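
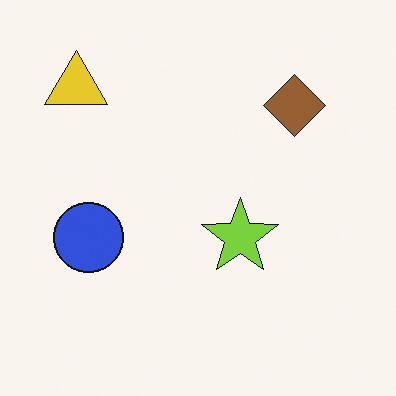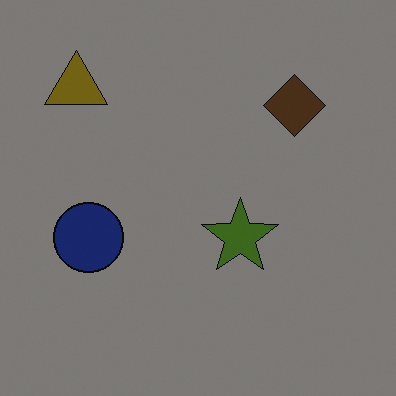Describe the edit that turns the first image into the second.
It was darkened a lot.

Every pixel — background and shapes alike — is uniformly darkened.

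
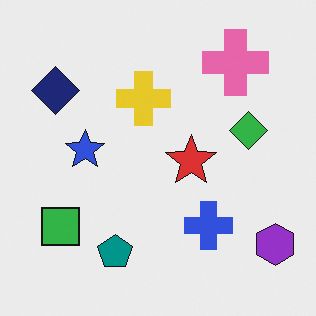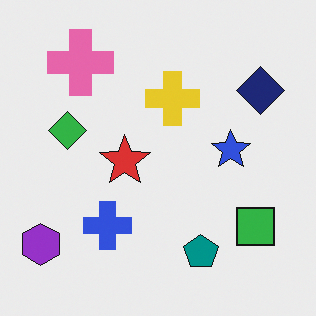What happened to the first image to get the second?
The second image is the first flipped horizontally (left ↔ right).

The purple hexagon is in the bottom-right of the first image and the bottom-left of the second — shapes on opposite sides of the vertical midline have swapped in a mirror flip.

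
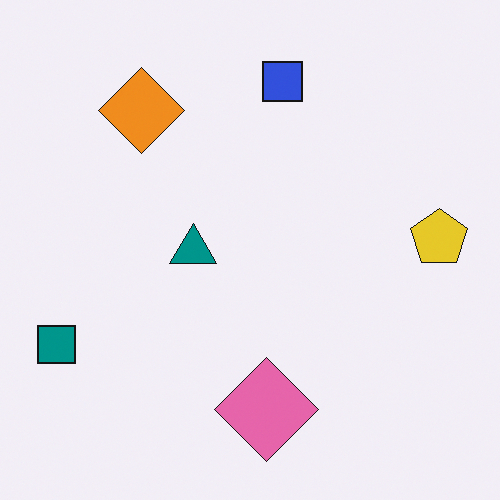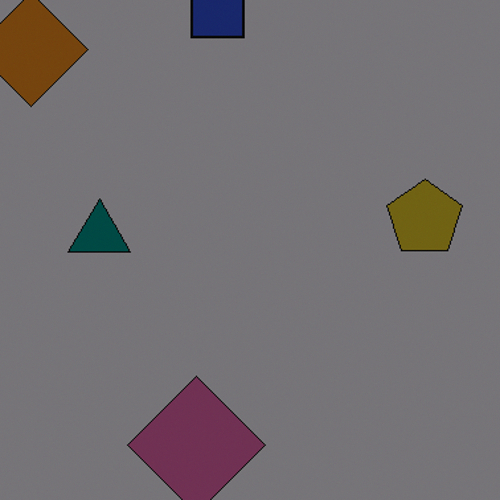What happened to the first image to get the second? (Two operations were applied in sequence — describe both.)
It was cropped to a modestly smaller region and rescaled, then noticeably darkened.

The visible shapes are larger and the field of view is narrower; shapes near the original edges may be partly or wholly outside the frame — a crop-and-rescale. Every pixel — background and shapes alike — is uniformly darkened.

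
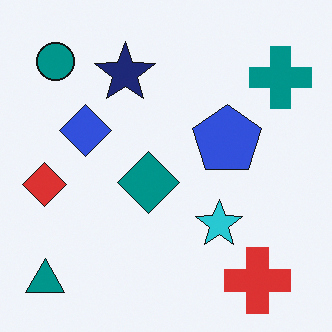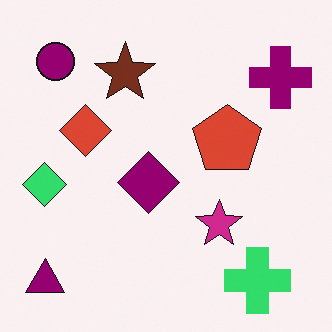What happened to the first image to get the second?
This is the original image hue-shifted noticeably.

Every shape's color has rotated by the same amount around the hue wheel — a uniform hue shift.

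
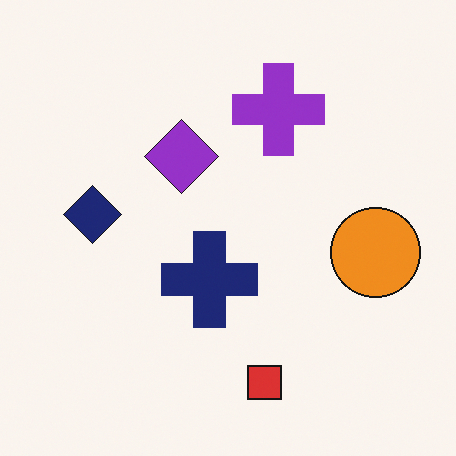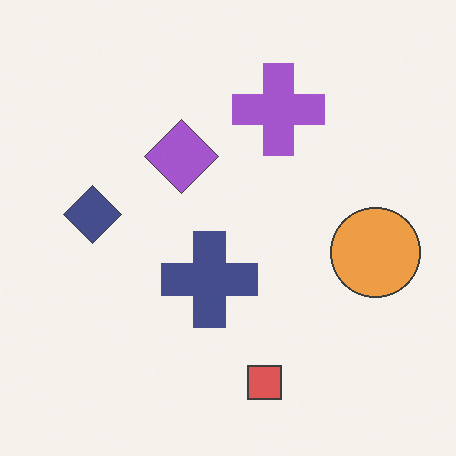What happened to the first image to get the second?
The image was given slightly reduced contrast.

Tones are pushed toward mid-grey across the whole image — a global contrast change.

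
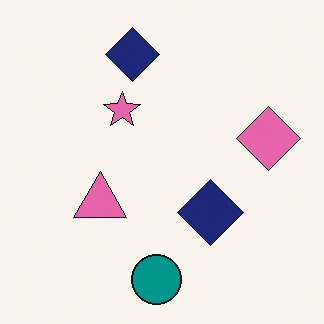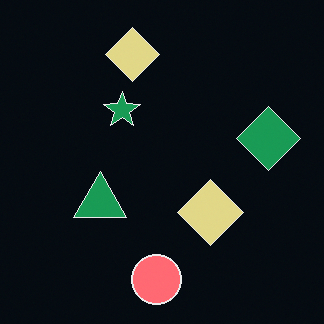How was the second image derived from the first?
Color-inverted (negative).

The light background has become dark and every shape's color is its complement — a photographic negative.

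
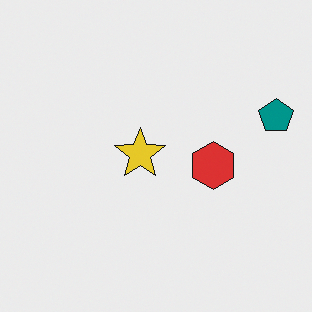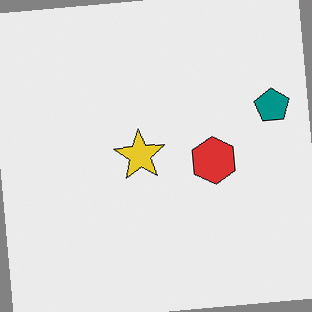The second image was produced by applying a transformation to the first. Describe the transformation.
The transformation is: rotated counter-clockwise by a slight angle.

Every shape is tilted by the same angle and the image corners show triangular fill wedges — a whole-image rotation by a non-right angle.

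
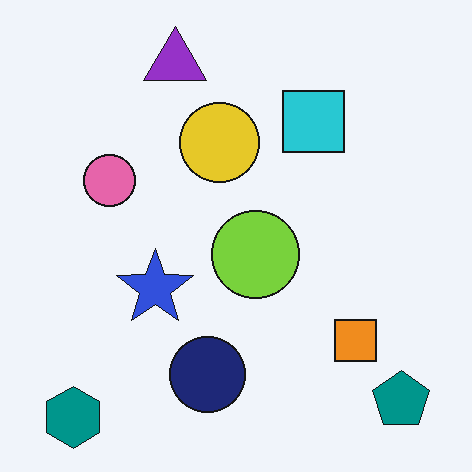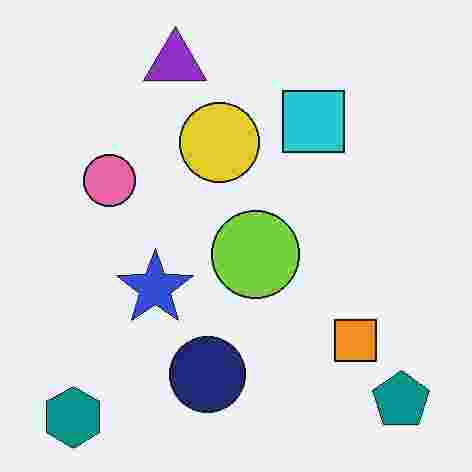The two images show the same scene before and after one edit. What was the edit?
Degraded with heavy JPEG compression.

Blocky 8×8 compression artifacts appear around shape edges and the flat background shows ringing — characteristic JPEG degradation.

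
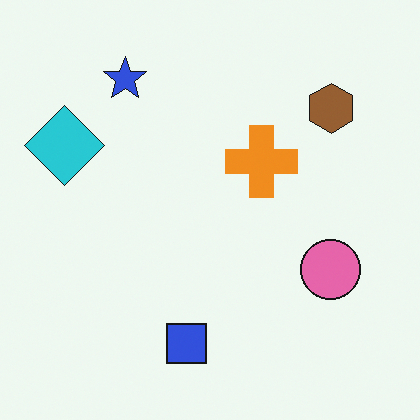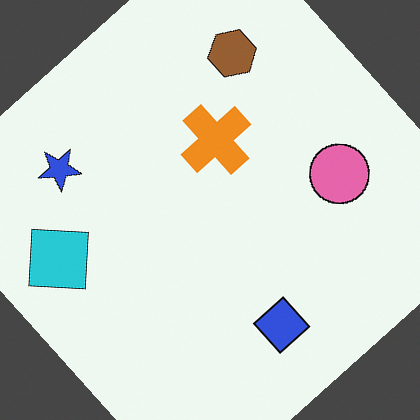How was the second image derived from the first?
This is the original image rotated counter-clockwise by a large amount — several tens of degrees.

Every shape is tilted by the same angle and the image corners show triangular fill wedges — a whole-image rotation by a non-right angle.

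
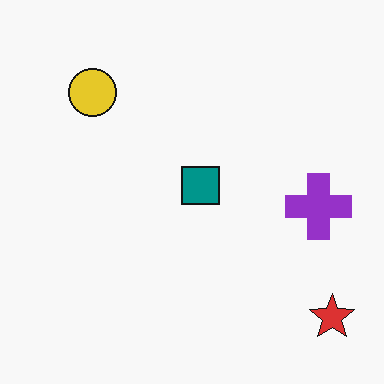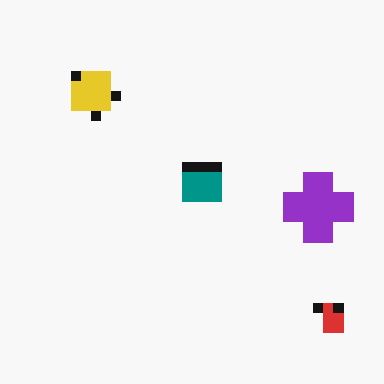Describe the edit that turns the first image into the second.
The image was coarsely pixelated.

Shapes are reduced to large square blocks; fine edges and outlines are lost — a downscale-then-upscale (mosaic) effect.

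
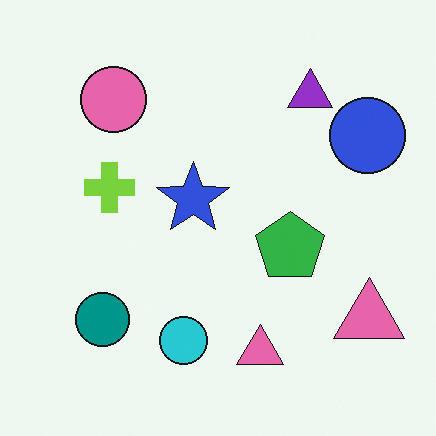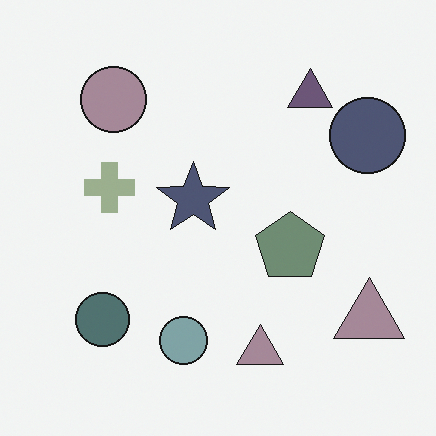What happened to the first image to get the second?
The transformation is: heavily desaturated.

All colors are more muted and greyish — a global saturation change.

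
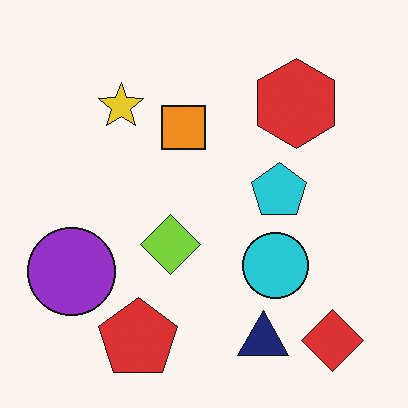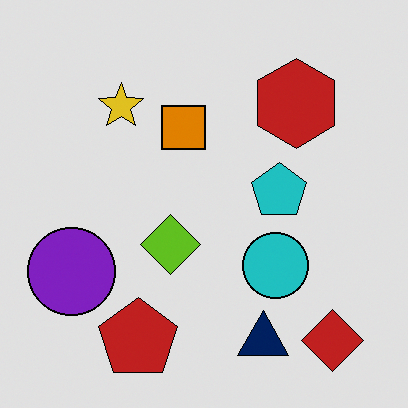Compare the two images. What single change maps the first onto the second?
The transformation is: posterized to a reduced palette.

Each flat color has snapped to a coarser quantized level — most visibly, the near-white background has dropped to a flat grey.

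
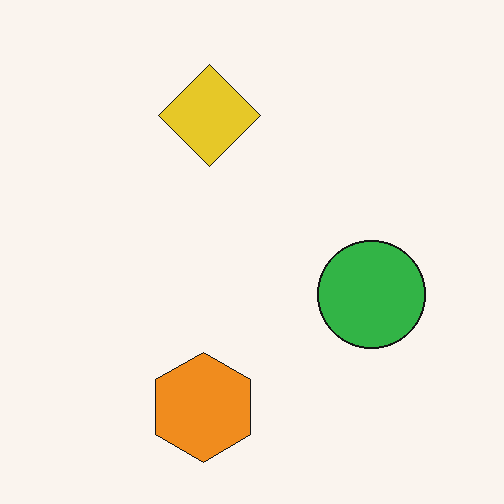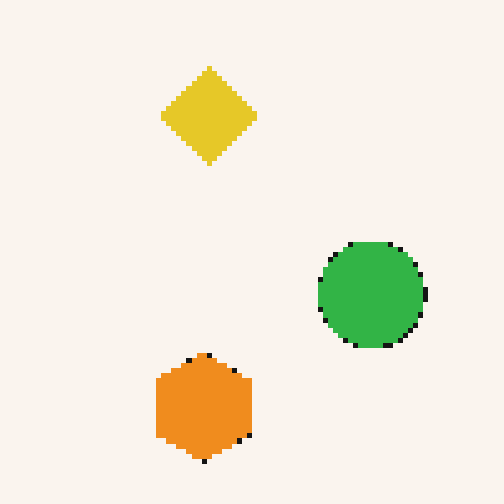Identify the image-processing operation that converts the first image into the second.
This is the original image mildly pixelated.

Shapes are reduced to large square blocks; fine edges and outlines are lost — a downscale-then-upscale (mosaic) effect.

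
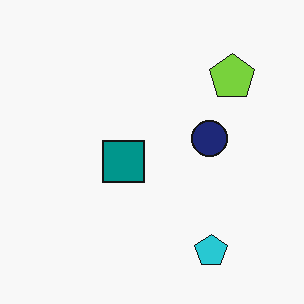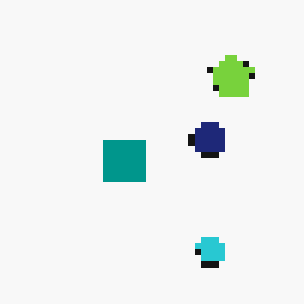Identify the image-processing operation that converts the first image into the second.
The image was pixelated into visible square blocks.

Shapes are reduced to large square blocks; fine edges and outlines are lost — a downscale-then-upscale (mosaic) effect.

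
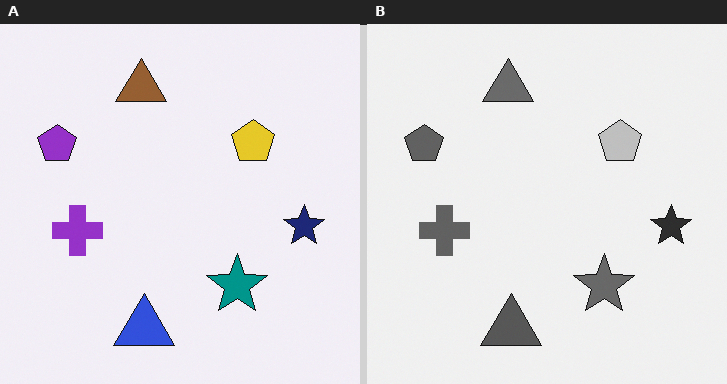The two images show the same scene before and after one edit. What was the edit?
The image was converted to grayscale.

All color is removed — every shape is now a shade of grey.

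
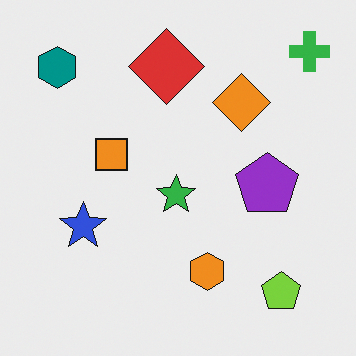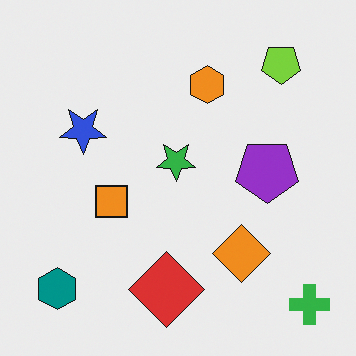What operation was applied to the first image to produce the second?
The transformation is: flipped vertically (top ↔ bottom).

The green cross is in the top-right of the first image and the bottom-right of the second — shapes on opposite sides of the horizontal midline have swapped in a mirror flip.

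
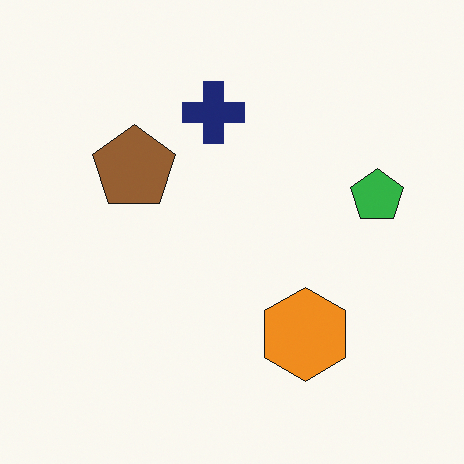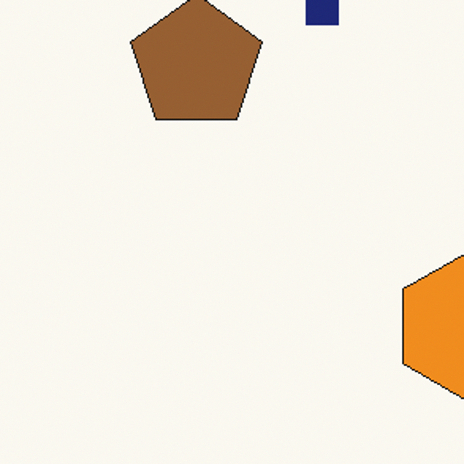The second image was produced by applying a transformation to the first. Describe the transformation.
The second image is the first cropped to a modestly smaller region and rescaled.

The visible shapes are larger and the field of view is narrower; shapes near the original edges may be partly or wholly outside the frame — a crop-and-rescale.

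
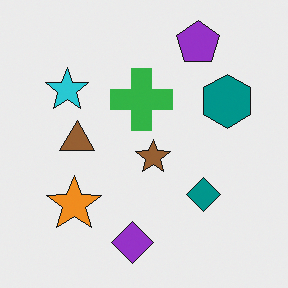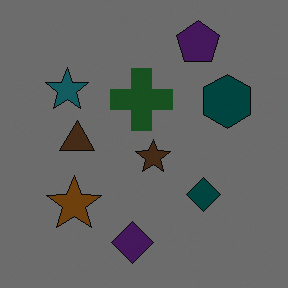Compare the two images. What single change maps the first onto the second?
This is the original image darkened a lot.

Every pixel — background and shapes alike — is uniformly darkened.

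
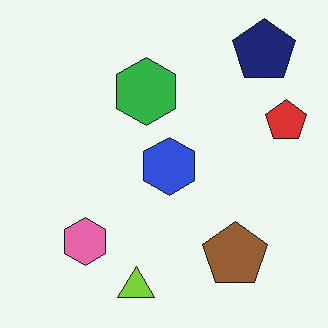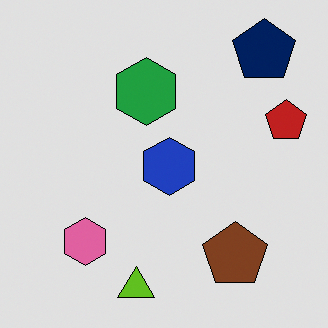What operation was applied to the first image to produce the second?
This is the original image posterized to a reduced palette.

Each flat color has snapped to a coarser quantized level — most visibly, the near-white background has dropped to a flat grey.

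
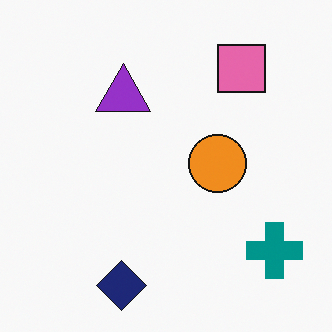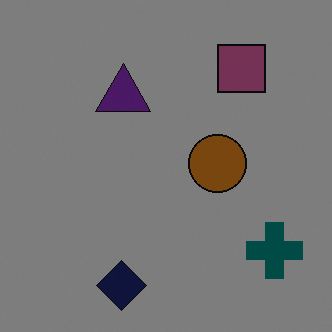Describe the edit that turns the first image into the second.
The image was substantially darkened.

Every pixel — background and shapes alike — is uniformly darkened.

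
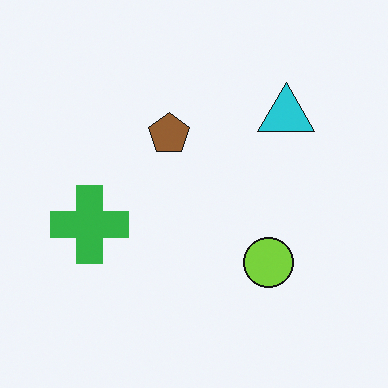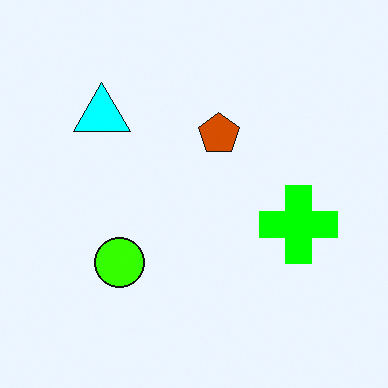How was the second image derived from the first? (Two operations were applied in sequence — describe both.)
It was flipped horizontally (left ↔ right), then made much more vivid (saturation change).

The green cross is in the left of the first image and the right of the second — shapes on opposite sides of the vertical midline have swapped in a mirror flip. All colors are more vivid — a global saturation change.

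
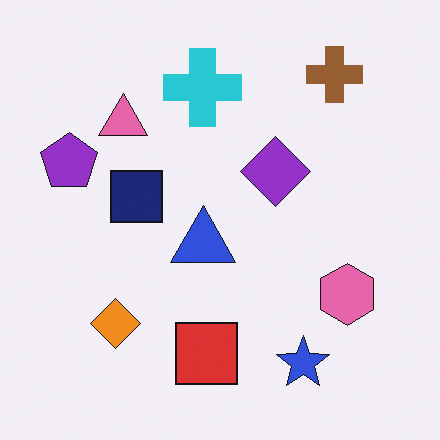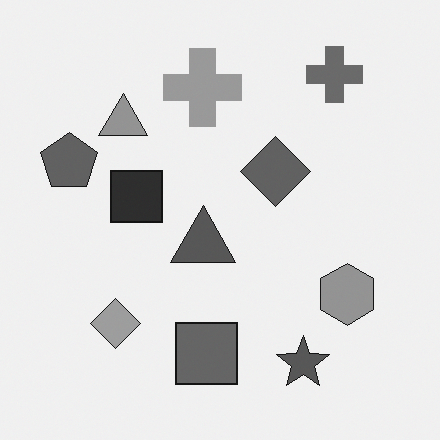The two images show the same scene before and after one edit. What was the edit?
The second image is the first converted to grayscale.

All color is removed — every shape is now a shade of grey.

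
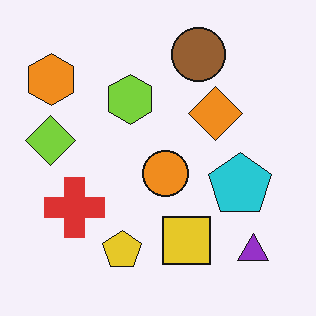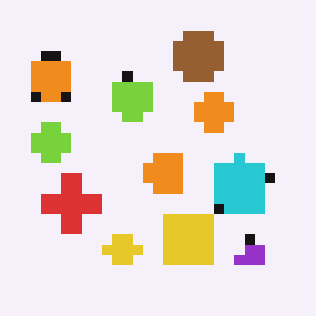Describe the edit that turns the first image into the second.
The transformation is: coarsely pixelated.

Shapes are reduced to large square blocks; fine edges and outlines are lost — a downscale-then-upscale (mosaic) effect.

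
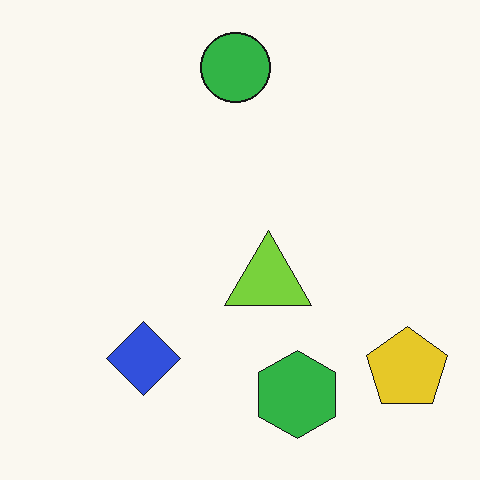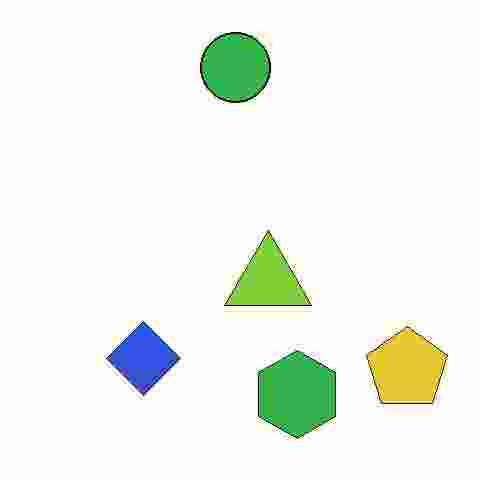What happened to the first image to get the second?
The transformation is: heavily JPEG-compressed with obvious blocking artifacts.

Blocky 8×8 compression artifacts appear around shape edges and the flat background shows ringing — characteristic JPEG degradation.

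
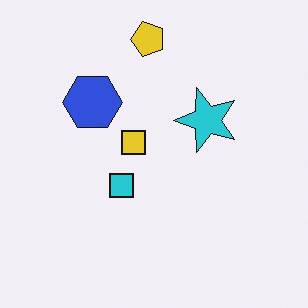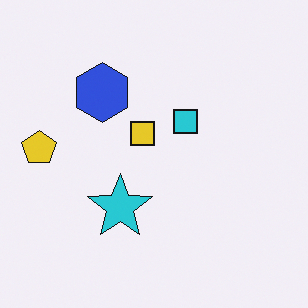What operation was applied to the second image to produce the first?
The first image is the second transposed (reflected across the top-left ↔ bottom-right diagonal).

Shapes have swapped their row and column positions — what was in the top-right is now in the bottom-left — a diagonal reflection.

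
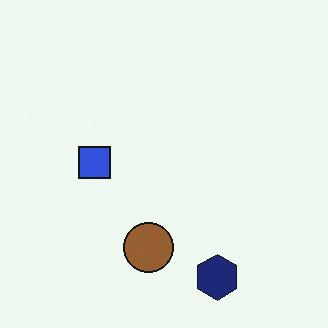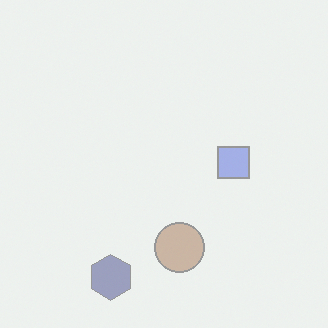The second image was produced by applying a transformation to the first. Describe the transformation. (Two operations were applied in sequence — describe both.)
The second image is the first flipped horizontally (left ↔ right), then given much lower contrast.

The blue square is in the left of the first image and the right of the second — shapes on opposite sides of the vertical midline have swapped in a mirror flip. Tones are pushed toward mid-grey across the whole image — a global contrast change.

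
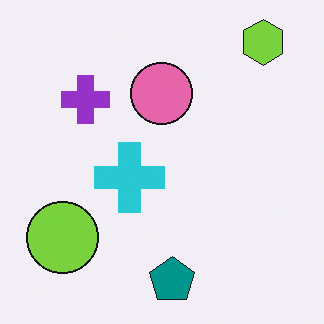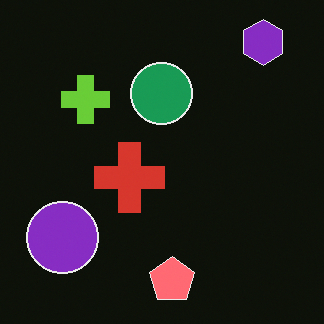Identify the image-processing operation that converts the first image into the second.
The image was color-inverted (negative).

The light background has become dark and every shape's color is its complement — a photographic negative.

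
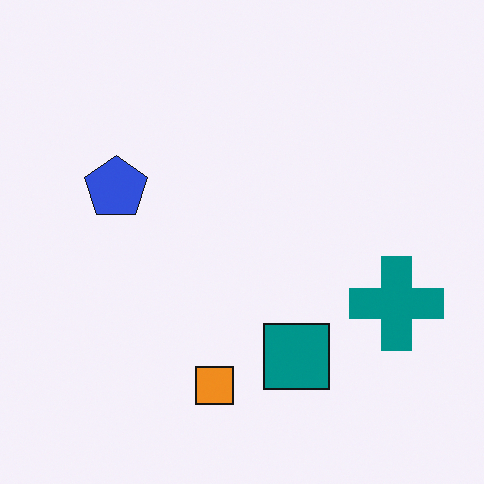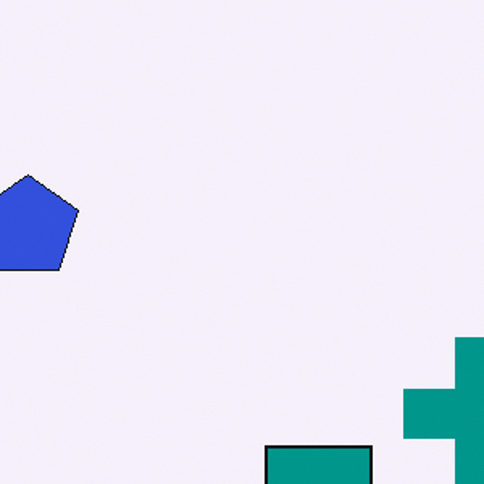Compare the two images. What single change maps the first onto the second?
The image was cropped slightly and scaled back up.

The visible shapes are larger and the field of view is narrower; shapes near the original edges may be partly or wholly outside the frame — a crop-and-rescale.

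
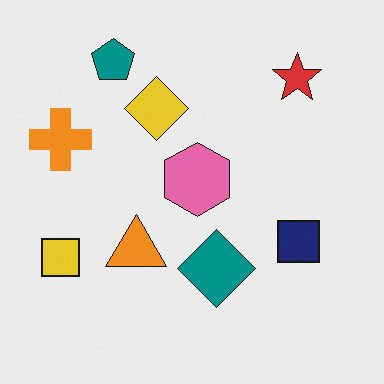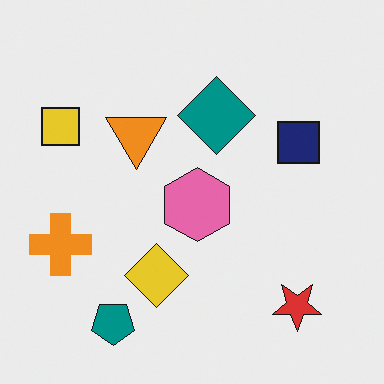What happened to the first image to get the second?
This is the original image flipped vertically (top ↔ bottom).

The teal pentagon is in the top-left of the first image and the bottom-left of the second — shapes on opposite sides of the horizontal midline have swapped in a mirror flip.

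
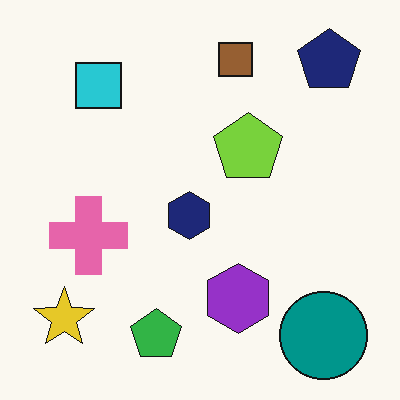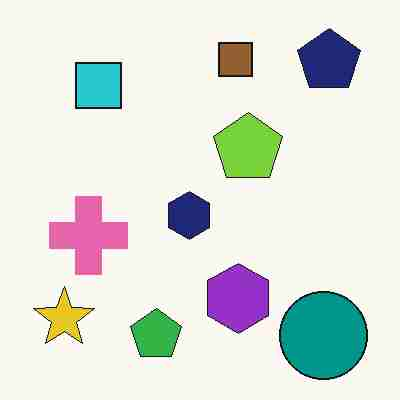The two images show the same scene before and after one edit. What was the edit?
The second image is the first heavily JPEG-compressed with obvious blocking artifacts.

Blocky 8×8 compression artifacts appear around shape edges and the flat background shows ringing — characteristic JPEG degradation.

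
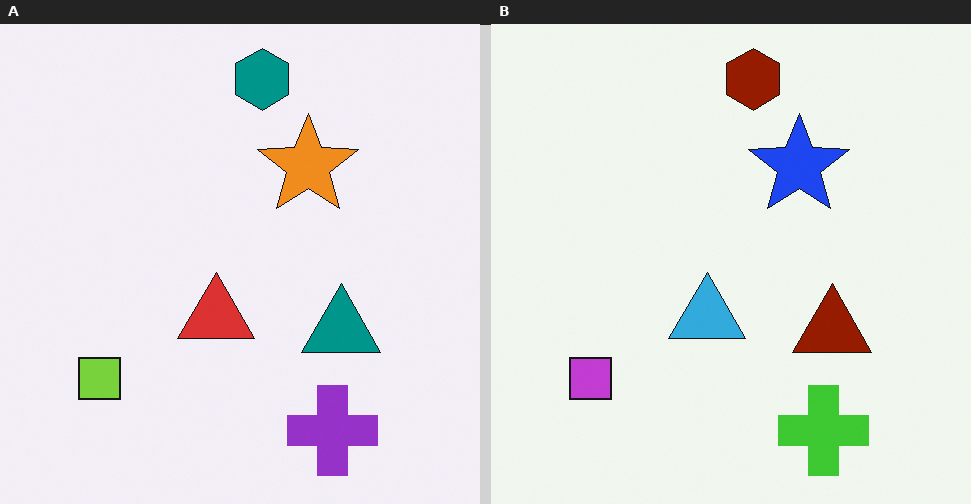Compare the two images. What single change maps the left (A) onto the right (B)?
The transformation is: hue-shifted by a large amount.

Every shape's color has rotated by the same amount around the hue wheel — a uniform hue shift.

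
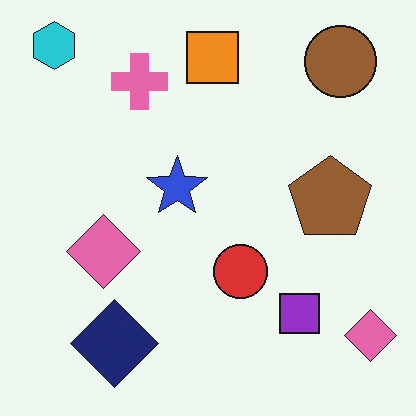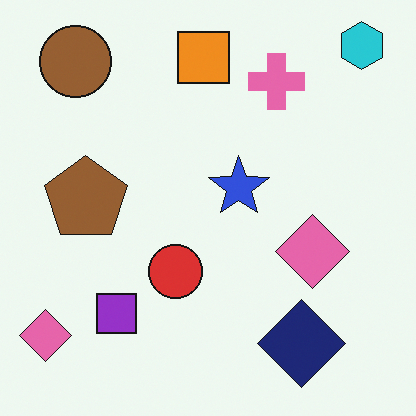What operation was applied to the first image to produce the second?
It was flipped horizontally (left ↔ right).

The cyan hexagon is in the top-left of the first image and the top-right of the second — shapes on opposite sides of the vertical midline have swapped in a mirror flip.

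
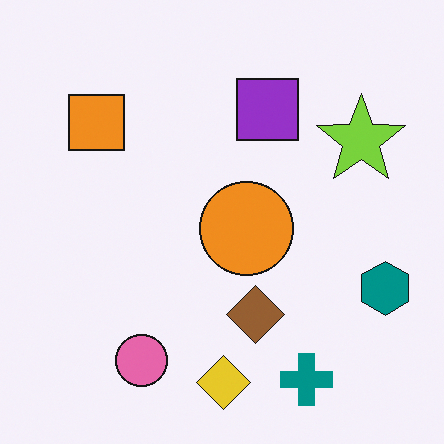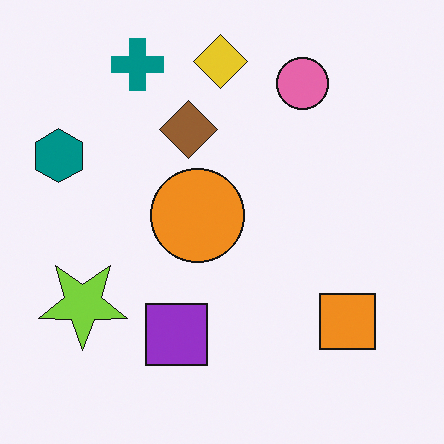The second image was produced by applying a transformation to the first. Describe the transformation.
This is the original image rotated 180°.

The teal cross sits in the bottom-right of the first image and the top-left of the second — consistent with a whole-image 180° rotation.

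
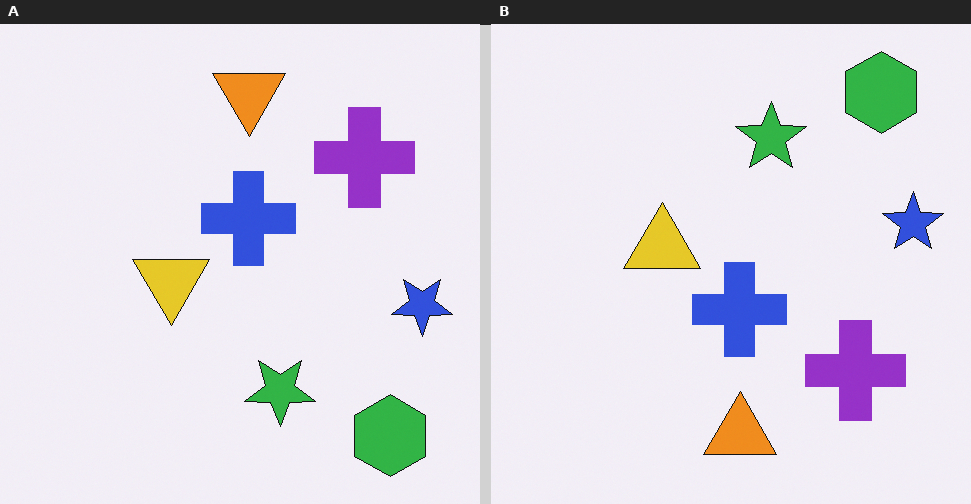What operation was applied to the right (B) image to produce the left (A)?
The transformation is: flipped vertically (top ↔ bottom).

The green hexagon is in the top-right of the right (B) image and the bottom-right of the left (A) — shapes on opposite sides of the horizontal midline have swapped in a mirror flip.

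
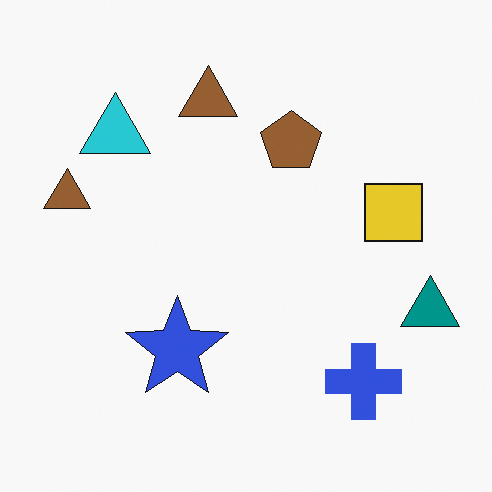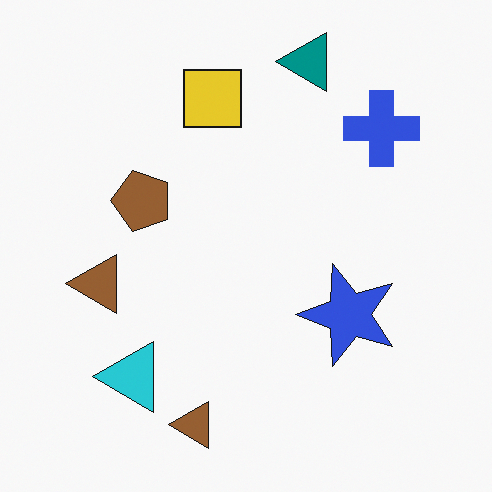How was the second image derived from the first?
It was rotated 90° counter-clockwise.

The teal triangle sits in the right of the first image and the top of the second — consistent with a whole-image 90° counter-clockwise rotation.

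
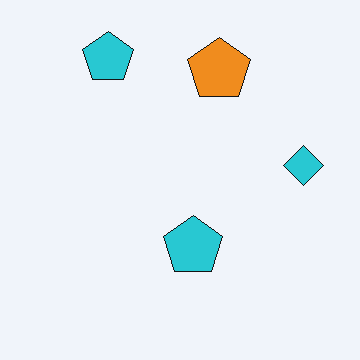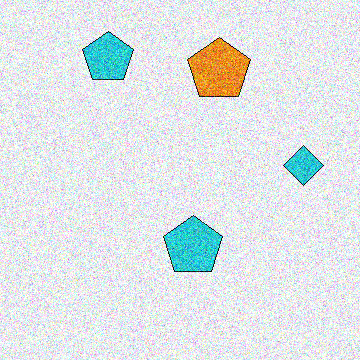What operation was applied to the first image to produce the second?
The second image is the first degraded with strong gaussian noise.

Random speckle covers the whole image, including the flat background.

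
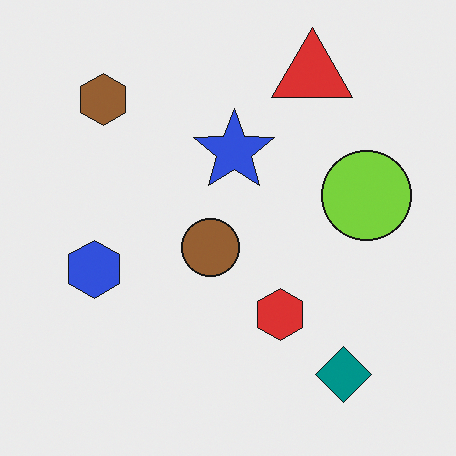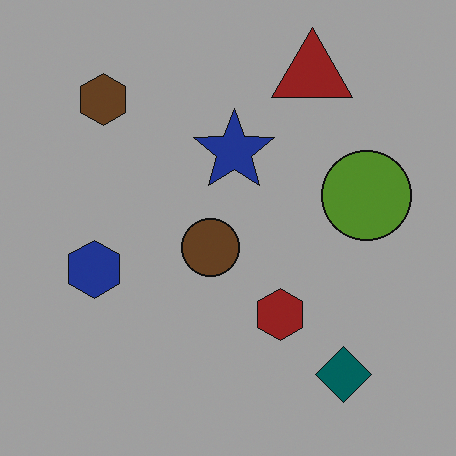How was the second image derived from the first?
The transformation is: substantially darkened.

Every pixel — background and shapes alike — is uniformly darkened.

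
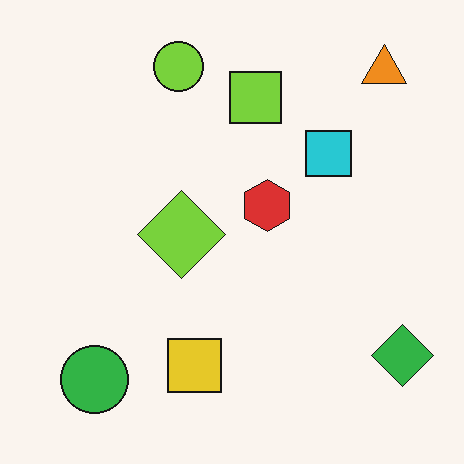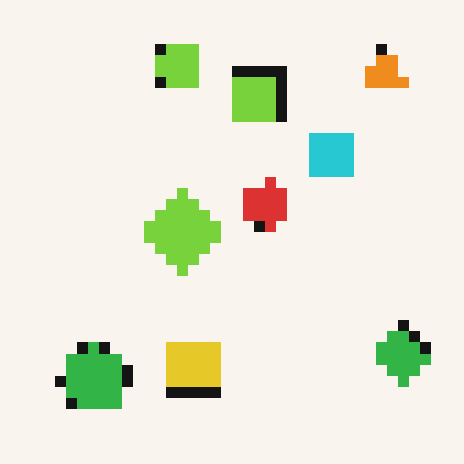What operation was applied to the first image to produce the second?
The image was coarsely pixelated.

Shapes are reduced to large square blocks; fine edges and outlines are lost — a downscale-then-upscale (mosaic) effect.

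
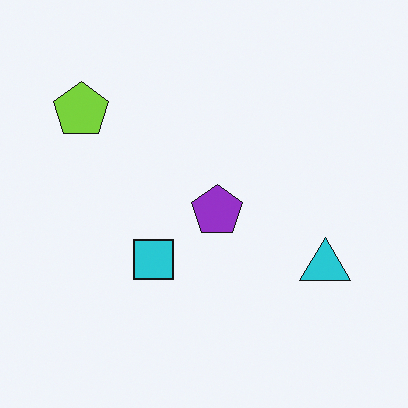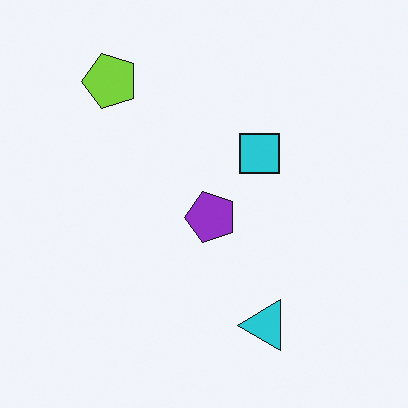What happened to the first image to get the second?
The second image is the first transposed (reflected across the top-left ↔ bottom-right diagonal).

Shapes have swapped their row and column positions — what was in the top-right is now in the bottom-left — a diagonal reflection.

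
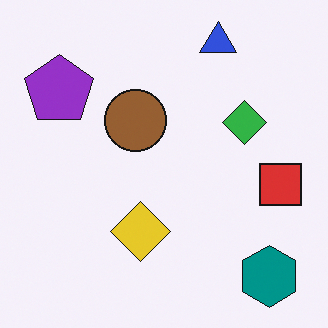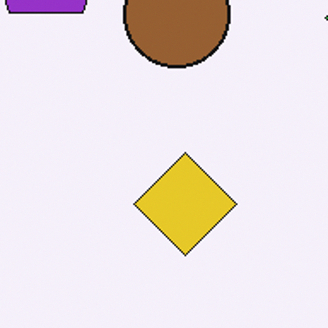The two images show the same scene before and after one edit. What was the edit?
Cropped tightly and scaled back up.

The visible shapes are larger and the field of view is narrower; shapes near the original edges may be partly or wholly outside the frame — a crop-and-rescale.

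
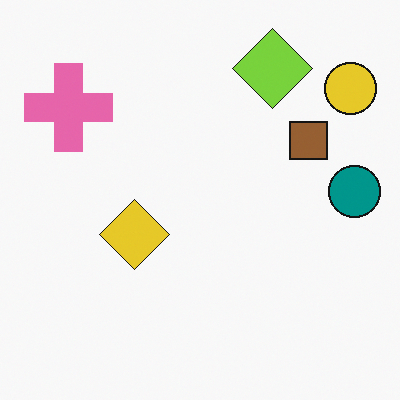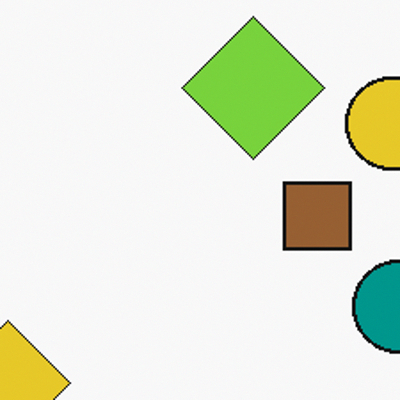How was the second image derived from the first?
The transformation is: cropped tightly and scaled back up.

The visible shapes are larger and the field of view is narrower; shapes near the original edges may be partly or wholly outside the frame — a crop-and-rescale.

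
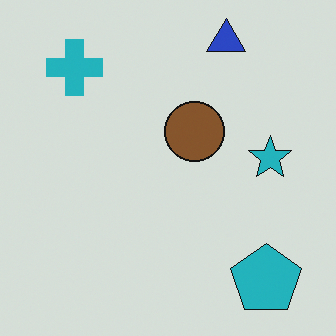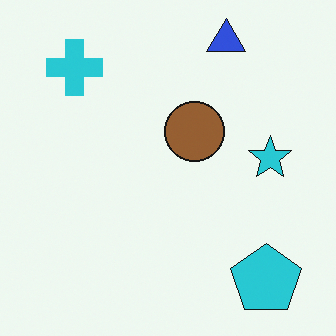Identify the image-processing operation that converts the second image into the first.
It was darkened a little.

Every pixel — background and shapes alike — is uniformly darkened.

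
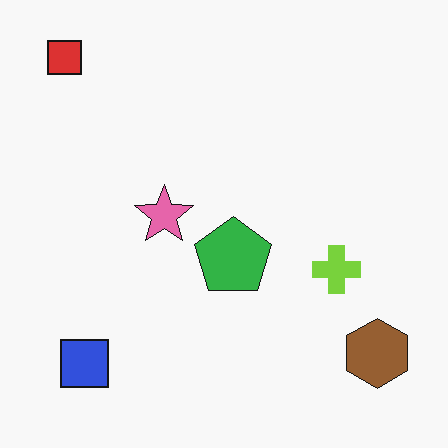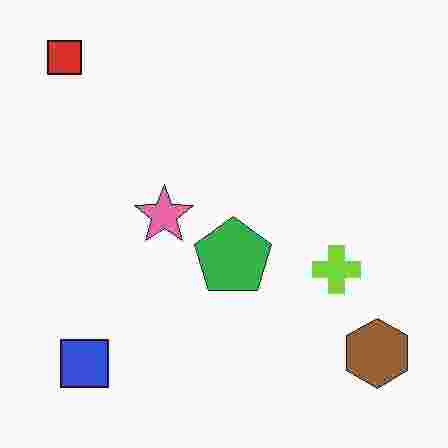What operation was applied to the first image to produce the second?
It was heavily JPEG-compressed with obvious blocking artifacts.

Blocky 8×8 compression artifacts appear around shape edges and the flat background shows ringing — characteristic JPEG degradation.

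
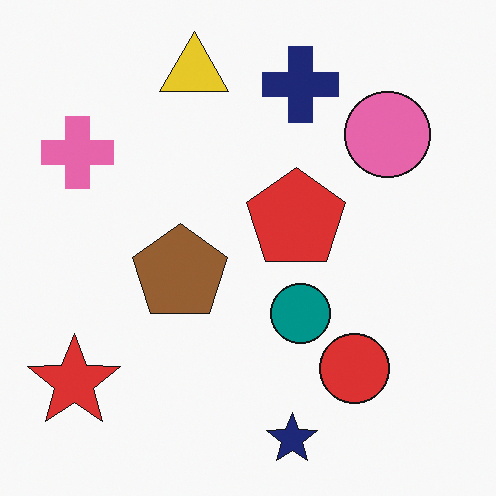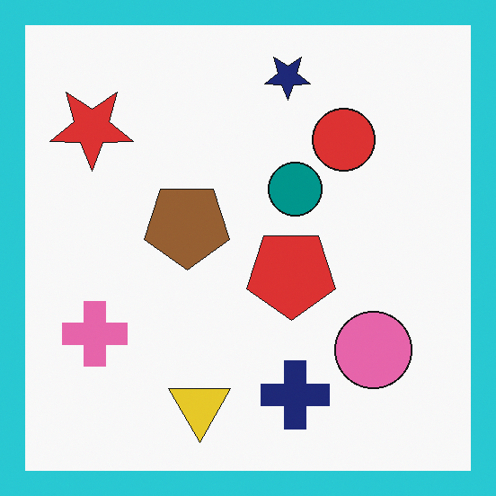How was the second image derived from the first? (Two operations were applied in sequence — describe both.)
The transformation is: flipped vertically (top ↔ bottom), then framed with a cyan border.

The navy star is in the bottom of the first image and the top of the second — shapes on opposite sides of the horizontal midline have swapped in a mirror flip. A solid cyan frame runs around the edge of the second image, with the content slightly shrunk inside it.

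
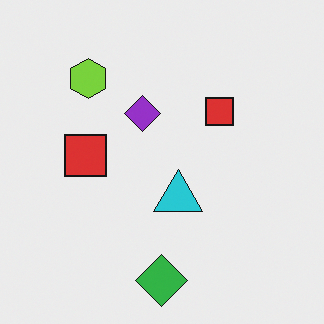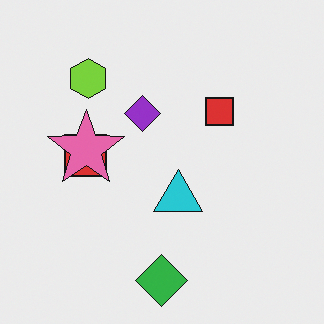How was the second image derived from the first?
The transformation is: overlaid with an additional pink star.

A pink star appears in the second image that is absent from the first.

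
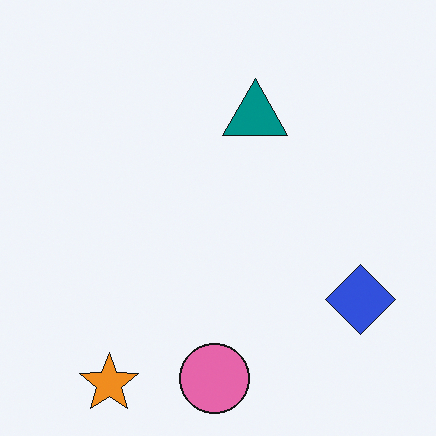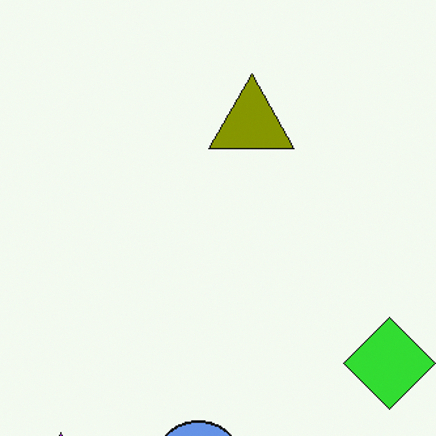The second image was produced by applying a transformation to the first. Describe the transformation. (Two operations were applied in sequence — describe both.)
This is the original image hue-shifted by a large amount, then cropped slightly and scaled back up.

Every shape's color has rotated by the same amount around the hue wheel — a uniform hue shift. The visible shapes are larger and the field of view is narrower; shapes near the original edges may be partly or wholly outside the frame — a crop-and-rescale.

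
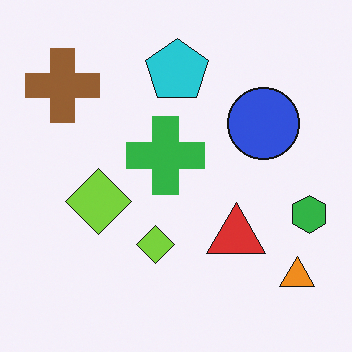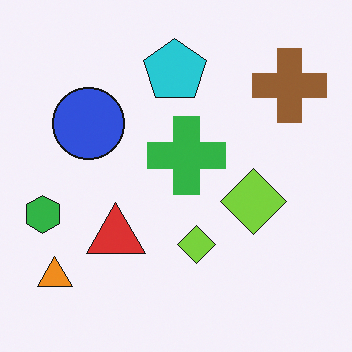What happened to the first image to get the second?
This is the original image flipped horizontally (left ↔ right).

The green hexagon is in the right of the first image and the left of the second — shapes on opposite sides of the vertical midline have swapped in a mirror flip.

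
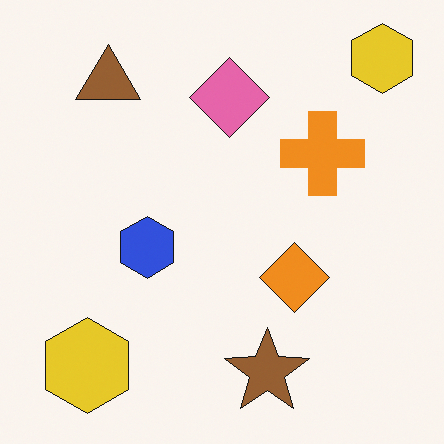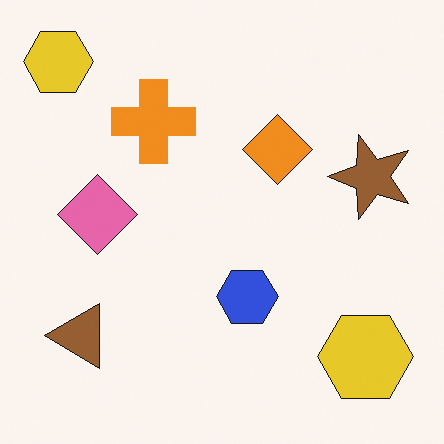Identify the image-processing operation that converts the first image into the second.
Rotated 90° counter-clockwise.

The brown triangle sits in the top-left of the first image and the bottom-left of the second — consistent with a whole-image 90° counter-clockwise rotation.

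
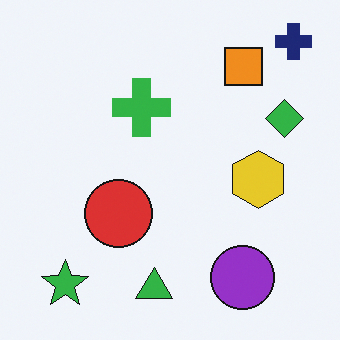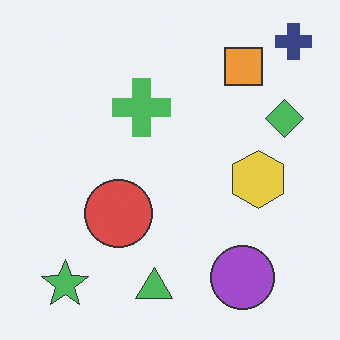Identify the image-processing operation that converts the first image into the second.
The second image is the first given slightly reduced contrast.

Tones are pushed toward mid-grey across the whole image — a global contrast change.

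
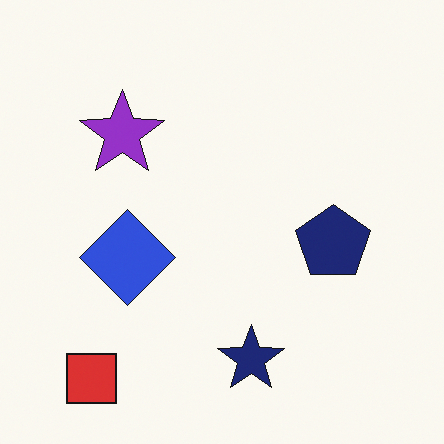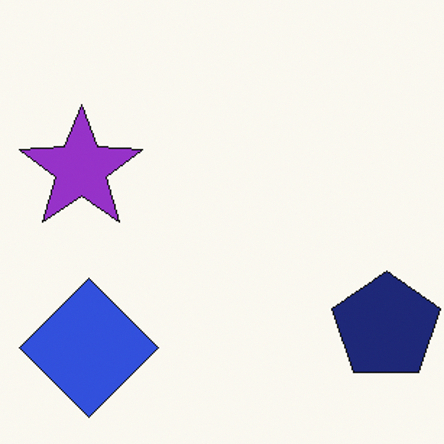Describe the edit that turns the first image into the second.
Cropped to a modestly smaller region and rescaled.

The visible shapes are larger and the field of view is narrower; shapes near the original edges may be partly or wholly outside the frame — a crop-and-rescale.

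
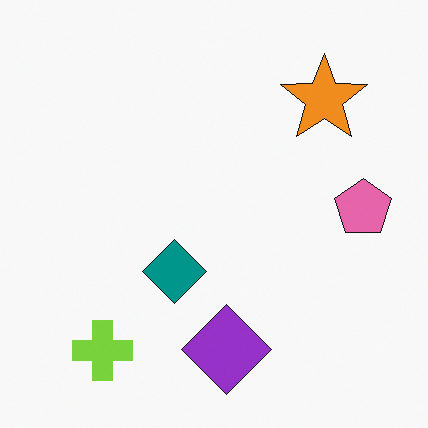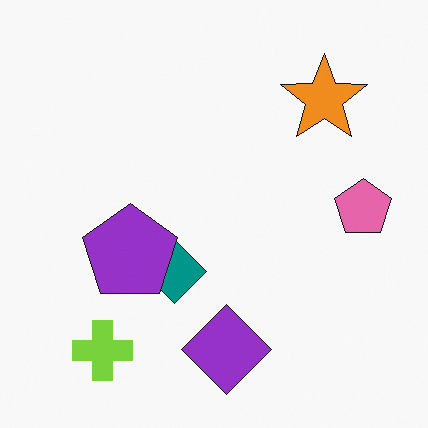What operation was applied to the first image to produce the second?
The transformation is: overlaid with an additional purple pentagon.

A purple pentagon appears in the second image that is absent from the first.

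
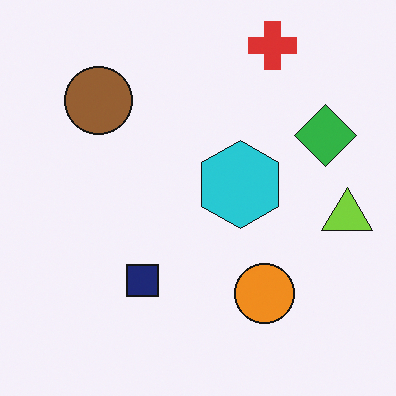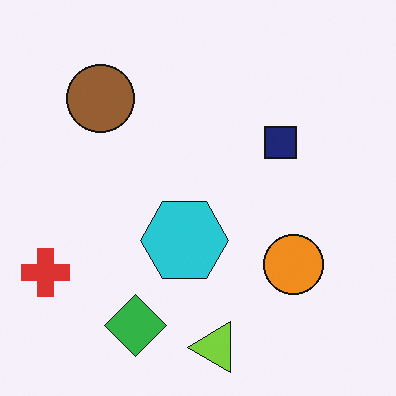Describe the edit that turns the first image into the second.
It was transposed (reflected across the top-left ↔ bottom-right diagonal).

Shapes have swapped their row and column positions — what was in the top-right is now in the bottom-left — a diagonal reflection.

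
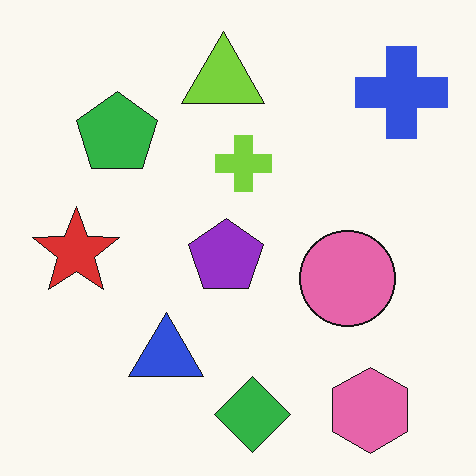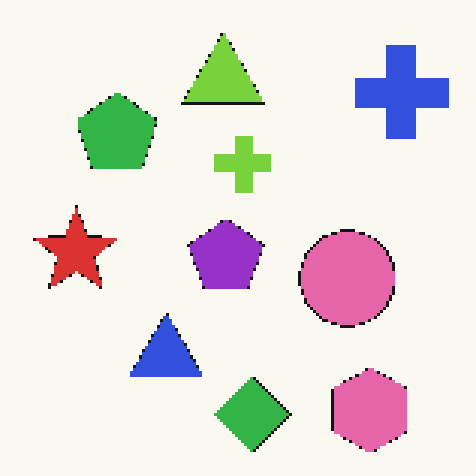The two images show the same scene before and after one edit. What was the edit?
The transformation is: mildly pixelated.

Shapes are reduced to large square blocks; fine edges and outlines are lost — a downscale-then-upscale (mosaic) effect.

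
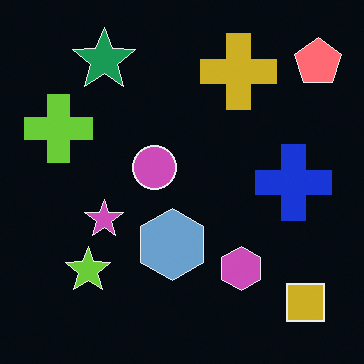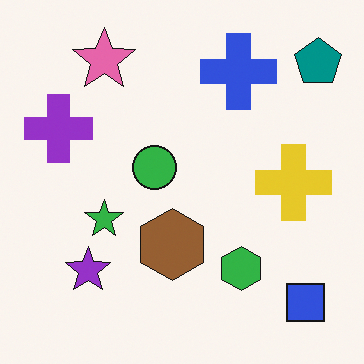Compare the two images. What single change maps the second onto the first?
The first image is the second color-inverted (negative).

The light background has become dark and every shape's color is its complement — a photographic negative.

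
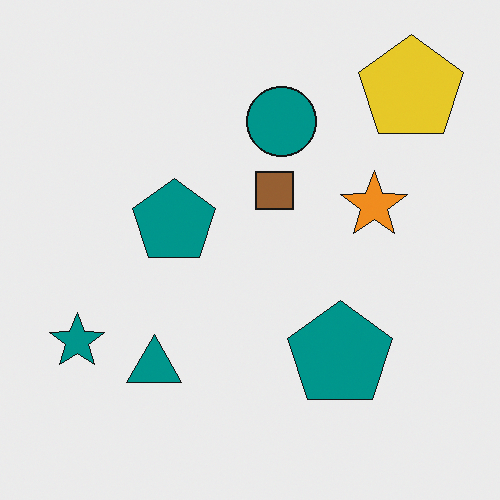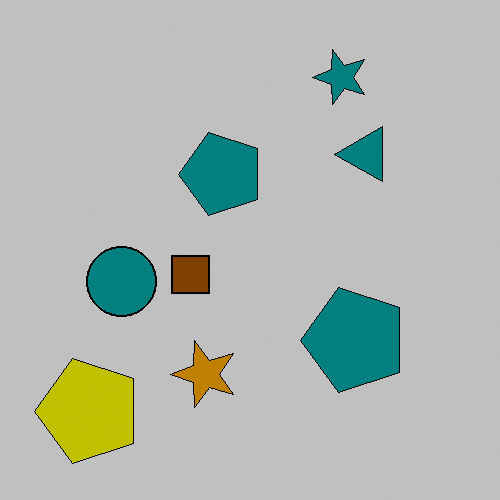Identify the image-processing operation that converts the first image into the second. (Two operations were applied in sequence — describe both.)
The image was transposed (reflected across the top-left ↔ bottom-right diagonal), then aggressively posterized.

Shapes have swapped their row and column positions — what was in the top-right is now in the bottom-left — a diagonal reflection. Each flat color has snapped to a coarser quantized level — most visibly, the near-white background has dropped to a flat grey.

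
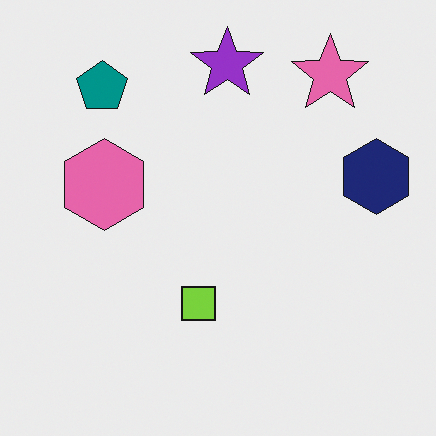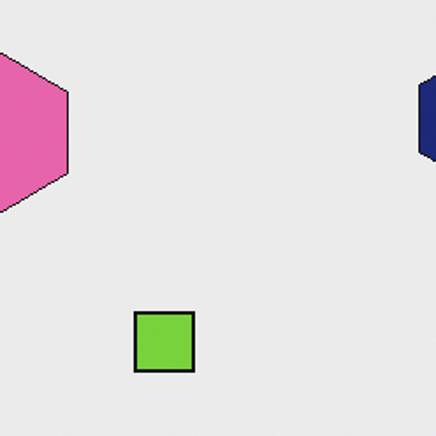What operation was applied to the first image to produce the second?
Cropped to a noticeably smaller region and rescaled.

The visible shapes are larger and the field of view is narrower; shapes near the original edges may be partly or wholly outside the frame — a crop-and-rescale.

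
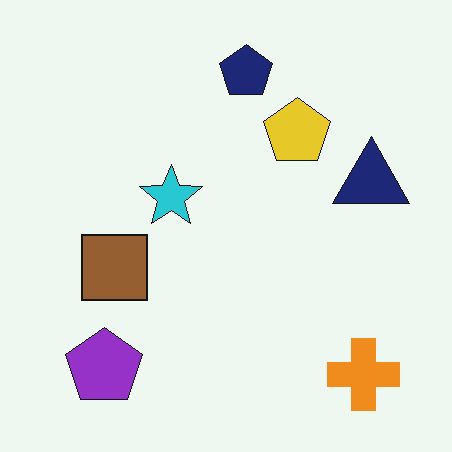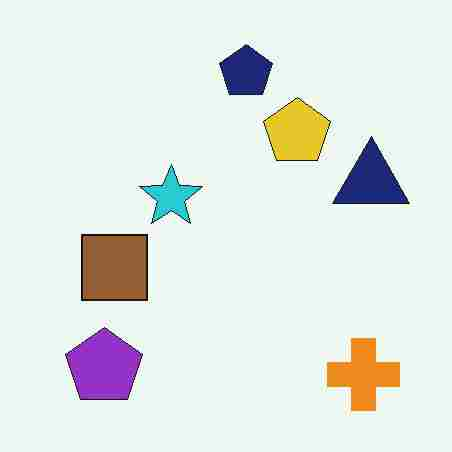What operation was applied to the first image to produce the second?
This is the original image heavily JPEG-compressed with obvious blocking artifacts.

Blocky 8×8 compression artifacts appear around shape edges and the flat background shows ringing — characteristic JPEG degradation.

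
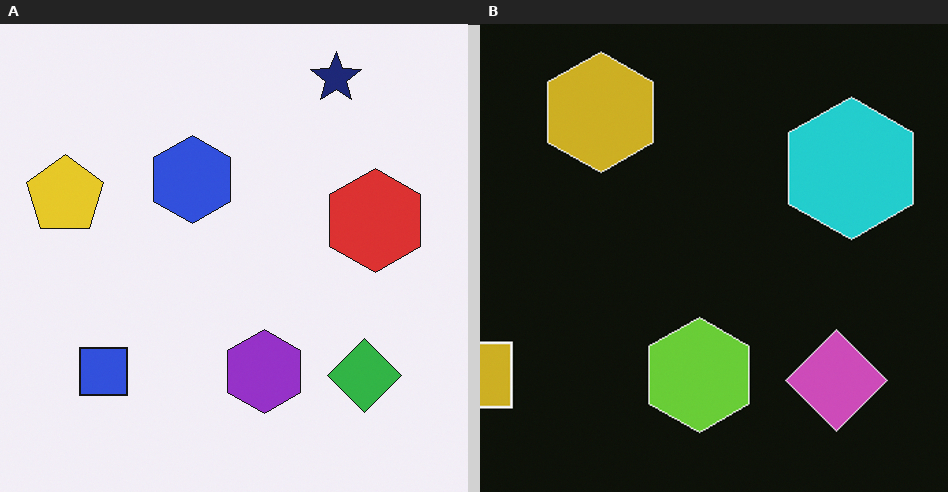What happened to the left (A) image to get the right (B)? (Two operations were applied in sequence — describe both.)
Color-inverted (negative), then cropped to a modestly smaller region and rescaled.

The light background has become dark and every shape's color is its complement — a photographic negative. The visible shapes are larger and the field of view is narrower; shapes near the original edges may be partly or wholly outside the frame — a crop-and-rescale.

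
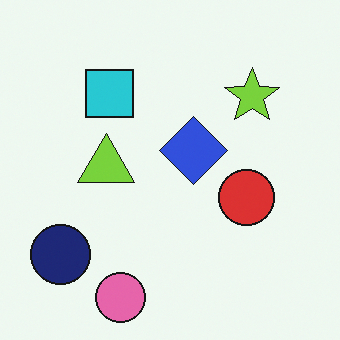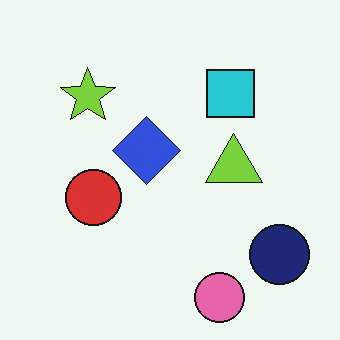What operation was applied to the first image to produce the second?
It was flipped horizontally (left ↔ right).

The navy circle is in the bottom-left of the first image and the bottom-right of the second — shapes on opposite sides of the vertical midline have swapped in a mirror flip.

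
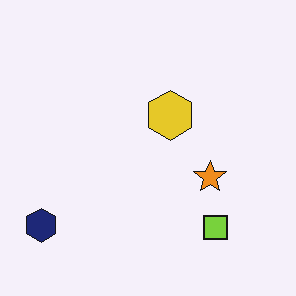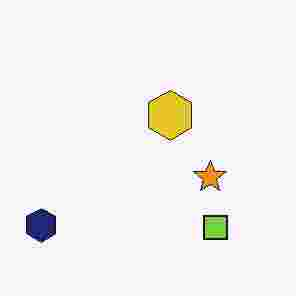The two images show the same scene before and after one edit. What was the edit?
This is the original image heavily JPEG-compressed with obvious blocking artifacts.

Blocky 8×8 compression artifacts appear around shape edges and the flat background shows ringing — characteristic JPEG degradation.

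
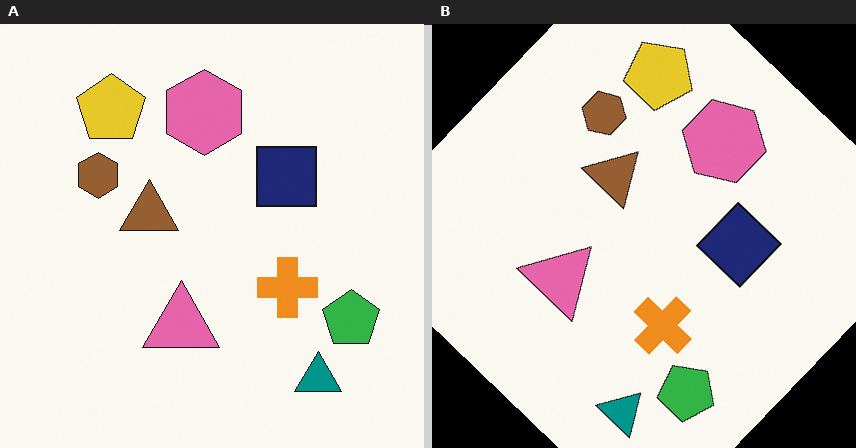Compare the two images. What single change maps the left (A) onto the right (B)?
It was rotated clockwise by a large amount — several tens of degrees.

Every shape is tilted by the same angle and the image corners show triangular fill wedges — a whole-image rotation by a non-right angle.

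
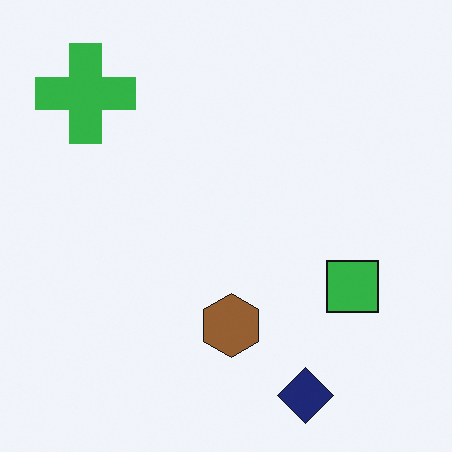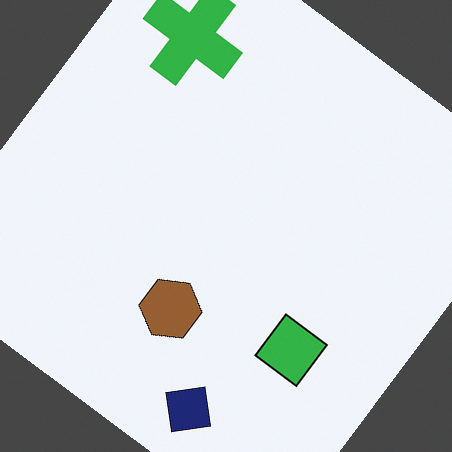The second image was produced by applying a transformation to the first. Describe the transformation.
The transformation is: rotated clockwise by a large amount — several tens of degrees.

Every shape is tilted by the same angle and the image corners show triangular fill wedges — a whole-image rotation by a non-right angle.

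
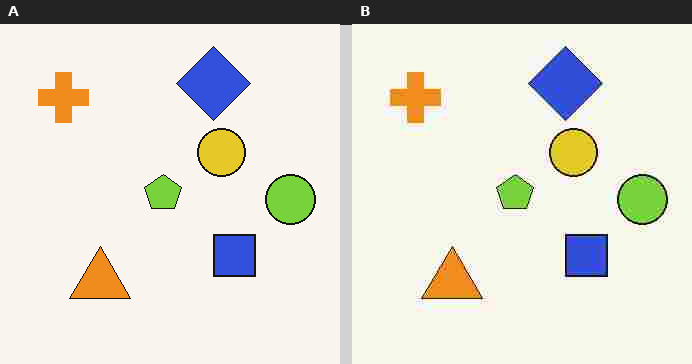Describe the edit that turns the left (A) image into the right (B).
Heavily JPEG-compressed with obvious blocking artifacts.

Blocky 8×8 compression artifacts appear around shape edges and the flat background shows ringing — characteristic JPEG degradation.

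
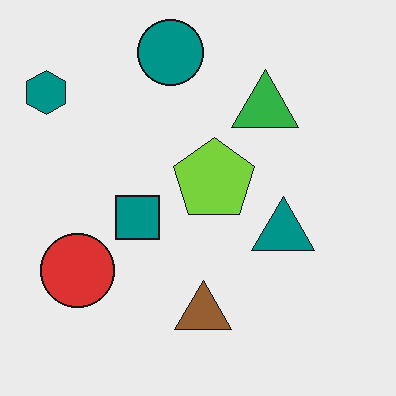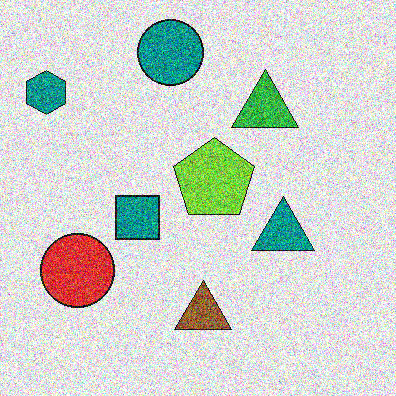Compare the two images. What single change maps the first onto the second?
Degraded with a thick layer of grain.

Random speckle covers the whole image, including the flat background.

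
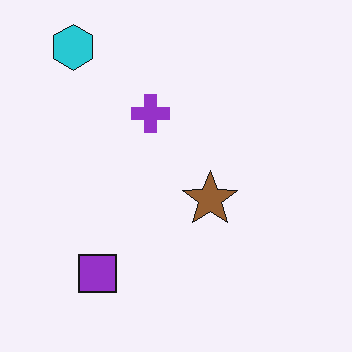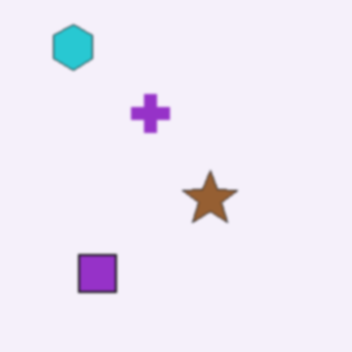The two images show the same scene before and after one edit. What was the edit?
The image was slightly softened.

Shape edges and outlines are uniformly softened across the whole image.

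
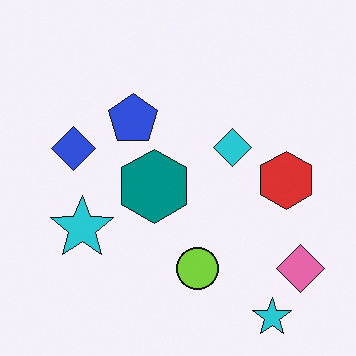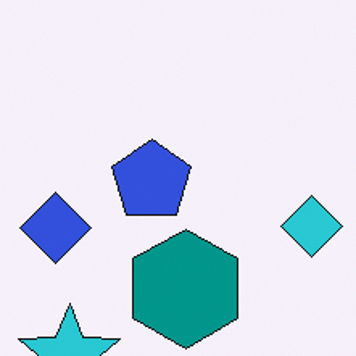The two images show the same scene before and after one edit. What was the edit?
This is the original image cropped to a modestly smaller region and rescaled.

The visible shapes are larger and the field of view is narrower; shapes near the original edges may be partly or wholly outside the frame — a crop-and-rescale.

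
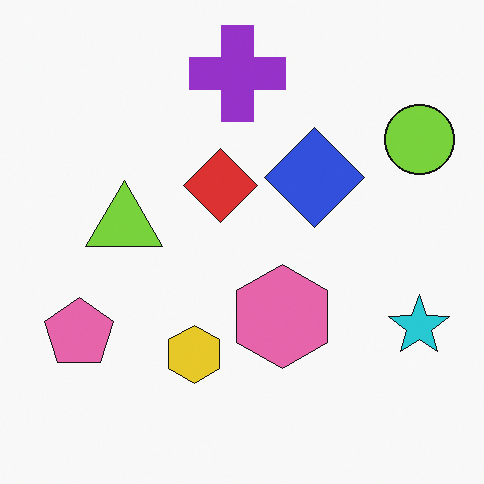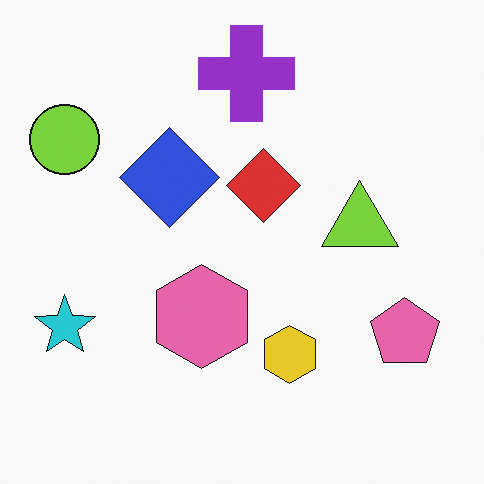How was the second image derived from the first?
Flipped horizontally (left ↔ right).

The cyan star is in the bottom-right of the first image and the bottom-left of the second — shapes on opposite sides of the vertical midline have swapped in a mirror flip.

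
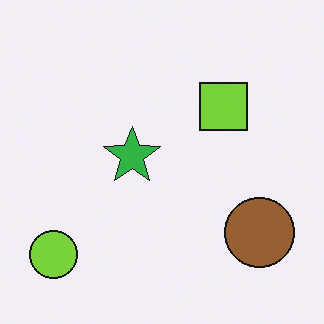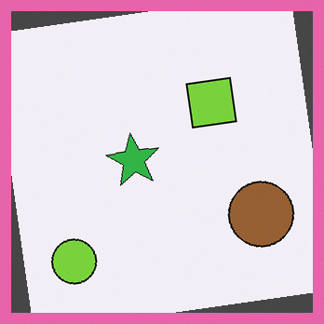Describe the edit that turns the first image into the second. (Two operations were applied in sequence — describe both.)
This is the original image rotated counter-clockwise by a few degrees, then framed with a pink border.

Every shape is tilted by the same angle and the image corners show triangular fill wedges — a whole-image rotation by a non-right angle. A solid pink frame runs around the edge of the second image, with the content slightly shrunk inside it.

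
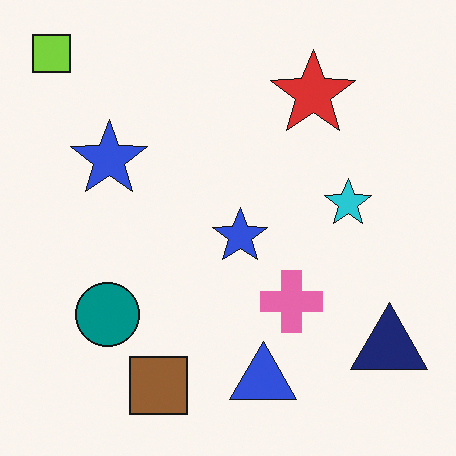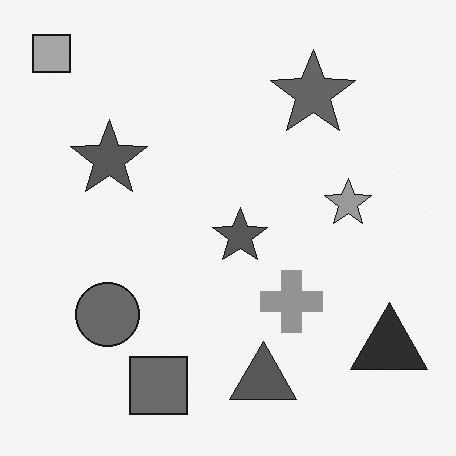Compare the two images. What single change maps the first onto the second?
Converted to grayscale.

All color is removed — every shape is now a shade of grey.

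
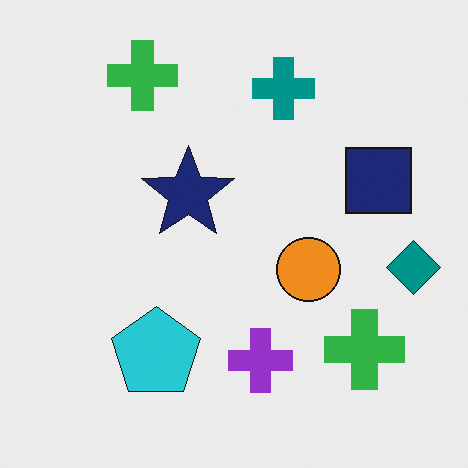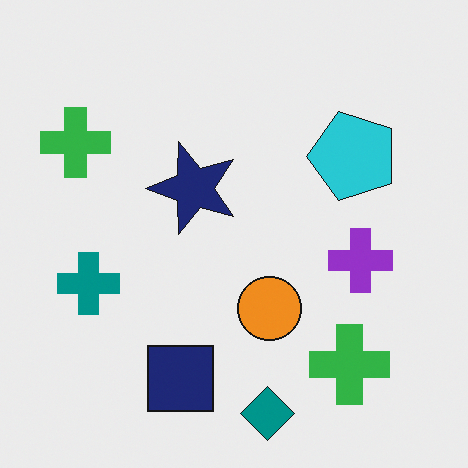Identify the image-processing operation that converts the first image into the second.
This is the original image transposed (reflected across the top-left ↔ bottom-right diagonal).

Shapes have swapped their row and column positions — what was in the top-right is now in the bottom-left — a diagonal reflection.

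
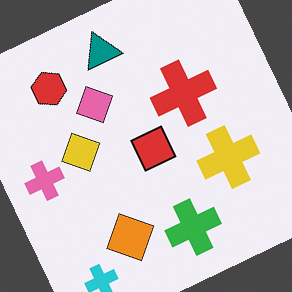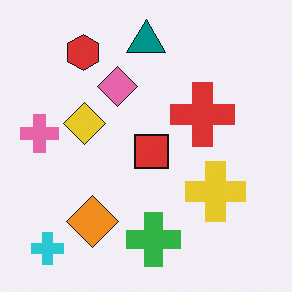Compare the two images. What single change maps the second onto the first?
The first image is the second rotated counter-clockwise by a clearly visible amount.

Every shape is tilted by the same angle and the image corners show triangular fill wedges — a whole-image rotation by a non-right angle.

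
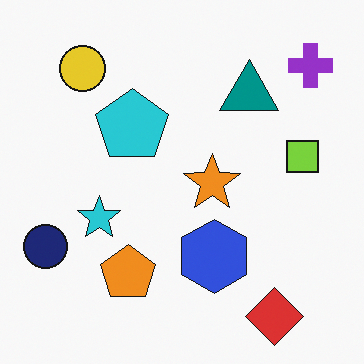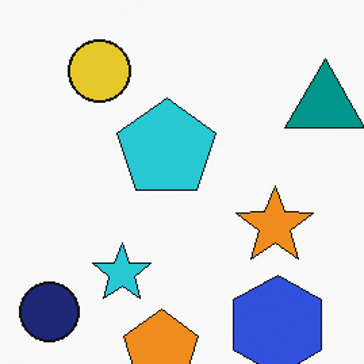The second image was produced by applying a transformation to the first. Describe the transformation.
Cropped slightly and scaled back up.

The visible shapes are larger and the field of view is narrower; shapes near the original edges may be partly or wholly outside the frame — a crop-and-rescale.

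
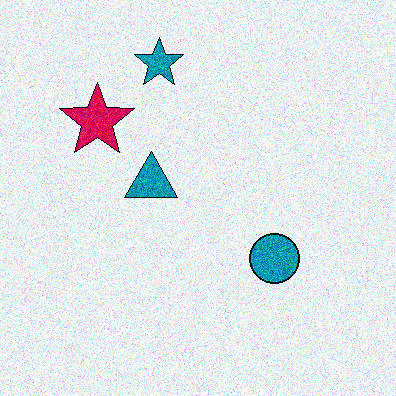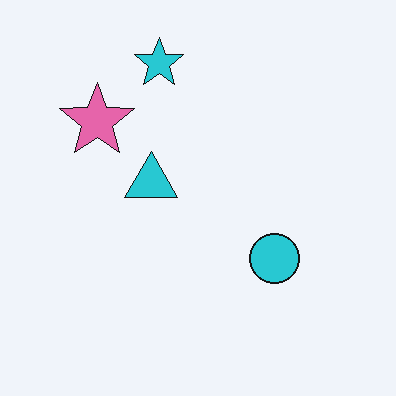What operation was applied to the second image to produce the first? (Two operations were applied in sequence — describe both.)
It was given much higher contrast, then degraded with a thick layer of grain.

Tones are pushed away from mid-grey across the whole image — a global contrast change. Random speckle covers the whole image, including the flat background.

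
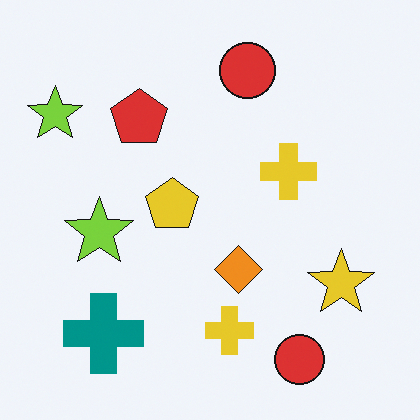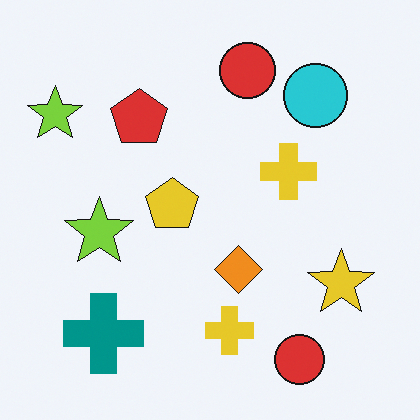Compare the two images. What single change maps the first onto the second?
The transformation is: overlaid with an additional cyan circle.

A cyan circle appears in the second image that is absent from the first.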